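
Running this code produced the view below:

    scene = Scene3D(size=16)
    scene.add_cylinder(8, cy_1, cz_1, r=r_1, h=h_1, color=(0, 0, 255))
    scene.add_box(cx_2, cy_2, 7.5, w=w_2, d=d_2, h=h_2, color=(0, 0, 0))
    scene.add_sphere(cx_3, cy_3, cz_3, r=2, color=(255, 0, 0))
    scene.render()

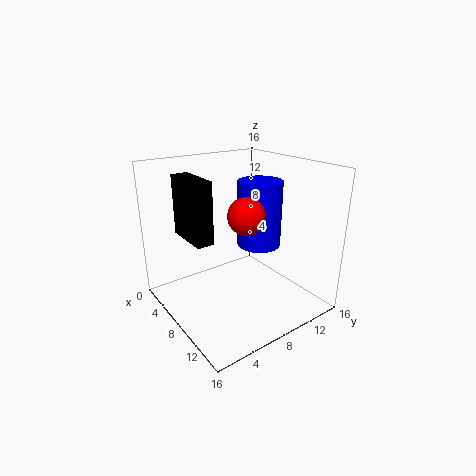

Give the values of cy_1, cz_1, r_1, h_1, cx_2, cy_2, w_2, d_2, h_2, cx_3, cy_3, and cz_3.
cy_1 = 11, cz_1 = 6.5, r_1 = 2.5, h_1 = 7.5, cx_2 = 1.5, cy_2 = 3.5, w_2 = 5.5, d_2 = 2, h_2 = 7, cx_3 = 9.5, cy_3 = 8, cz_3 = 11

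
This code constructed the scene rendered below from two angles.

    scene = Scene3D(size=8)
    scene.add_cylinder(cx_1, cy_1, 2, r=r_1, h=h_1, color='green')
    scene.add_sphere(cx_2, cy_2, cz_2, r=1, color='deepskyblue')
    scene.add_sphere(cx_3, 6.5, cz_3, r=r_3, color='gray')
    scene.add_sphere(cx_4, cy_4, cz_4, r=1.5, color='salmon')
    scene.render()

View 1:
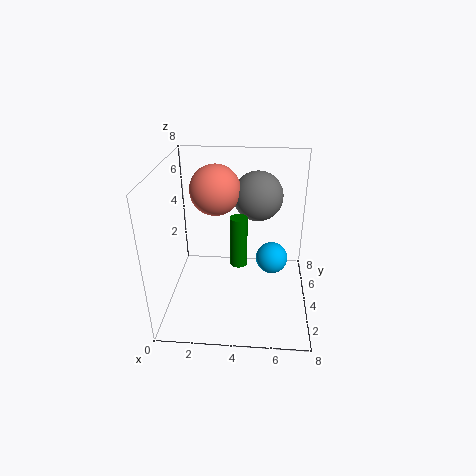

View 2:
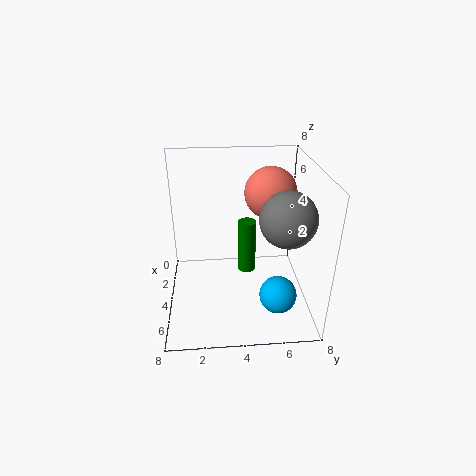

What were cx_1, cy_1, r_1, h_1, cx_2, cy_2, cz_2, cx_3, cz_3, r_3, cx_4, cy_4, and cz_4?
cx_1 = 4
cy_1 = 4.5
r_1 = 0.5
h_1 = 3
cx_2 = 6
cy_2 = 6
cz_2 = 1.5
cx_3 = 5
cz_3 = 5.5
r_3 = 1.5
cx_4 = 2.5
cy_4 = 6
cz_4 = 6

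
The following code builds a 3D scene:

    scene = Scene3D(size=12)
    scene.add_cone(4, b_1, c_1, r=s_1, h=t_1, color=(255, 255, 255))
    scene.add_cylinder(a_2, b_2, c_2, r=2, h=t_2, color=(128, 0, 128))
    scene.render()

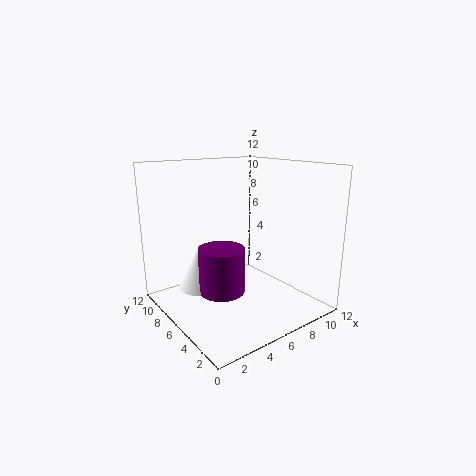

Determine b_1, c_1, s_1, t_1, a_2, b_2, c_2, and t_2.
b_1 = 9
c_1 = 1
s_1 = 2
t_1 = 4
a_2 = 5
b_2 = 7
c_2 = 1
t_2 = 4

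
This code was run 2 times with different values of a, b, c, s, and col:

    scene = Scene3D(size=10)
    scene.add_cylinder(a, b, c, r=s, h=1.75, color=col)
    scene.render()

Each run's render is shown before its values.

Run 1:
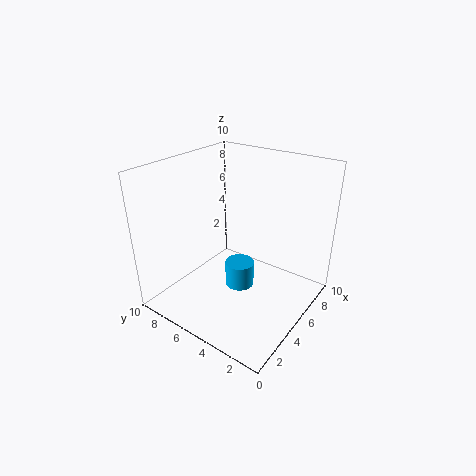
a = 4.5, b = 4.5, c = 1.75, s = 1, col = 'deepskyblue'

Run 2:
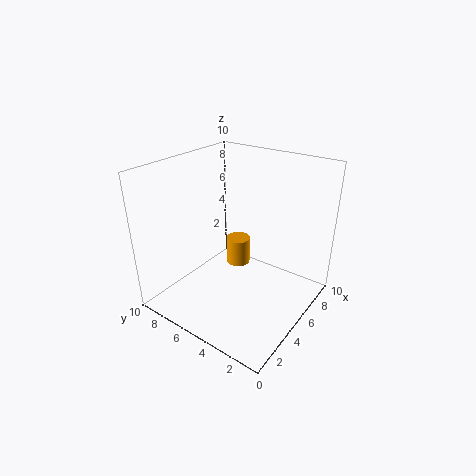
a = 4, b = 4.25, c = 4, s = 0.75, col = 'orange'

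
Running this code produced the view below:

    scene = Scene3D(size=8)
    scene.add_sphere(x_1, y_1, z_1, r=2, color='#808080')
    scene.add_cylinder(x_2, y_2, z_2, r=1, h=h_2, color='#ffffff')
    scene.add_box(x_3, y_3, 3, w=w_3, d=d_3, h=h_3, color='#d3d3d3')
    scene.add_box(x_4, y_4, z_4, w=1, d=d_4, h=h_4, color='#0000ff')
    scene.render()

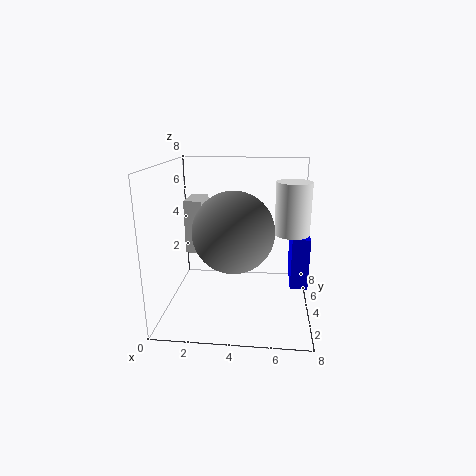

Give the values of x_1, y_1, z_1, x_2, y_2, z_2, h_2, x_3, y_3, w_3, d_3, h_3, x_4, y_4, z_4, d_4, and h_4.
x_1 = 4; y_1 = 2; z_1 = 5; x_2 = 7; y_2 = 5; z_2 = 4; h_2 = 3; x_3 = 1; y_3 = 4; w_3 = 1; d_3 = 2; h_3 = 3; x_4 = 7; y_4 = 4; z_4 = 1; d_4 = 3; h_4 = 3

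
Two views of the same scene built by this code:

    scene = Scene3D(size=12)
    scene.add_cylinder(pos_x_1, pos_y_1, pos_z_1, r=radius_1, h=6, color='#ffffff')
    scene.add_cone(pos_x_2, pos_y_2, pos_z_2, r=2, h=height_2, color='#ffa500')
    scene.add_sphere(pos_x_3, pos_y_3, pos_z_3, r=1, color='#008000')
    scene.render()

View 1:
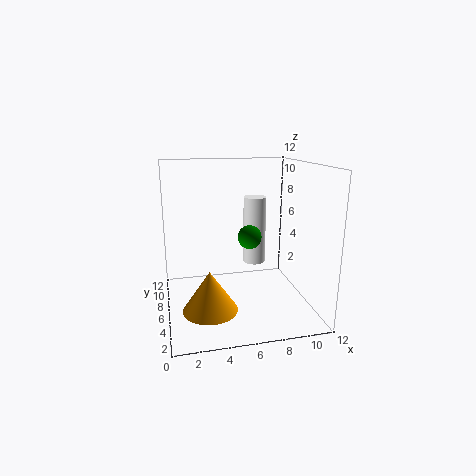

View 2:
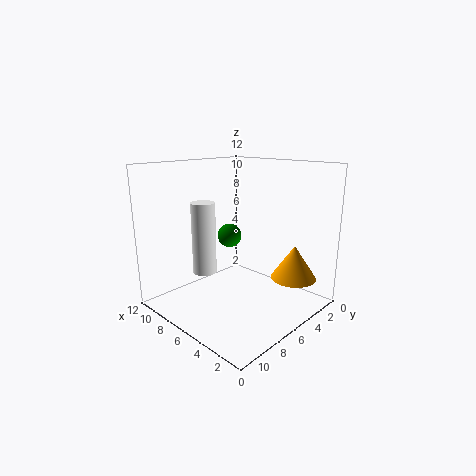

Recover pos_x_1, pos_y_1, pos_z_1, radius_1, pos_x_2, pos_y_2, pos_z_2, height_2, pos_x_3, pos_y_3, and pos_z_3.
pos_x_1 = 8
pos_y_1 = 8
pos_z_1 = 3
radius_1 = 1
pos_x_2 = 3
pos_y_2 = 2
pos_z_2 = 2
height_2 = 3
pos_x_3 = 7
pos_y_3 = 6
pos_z_3 = 6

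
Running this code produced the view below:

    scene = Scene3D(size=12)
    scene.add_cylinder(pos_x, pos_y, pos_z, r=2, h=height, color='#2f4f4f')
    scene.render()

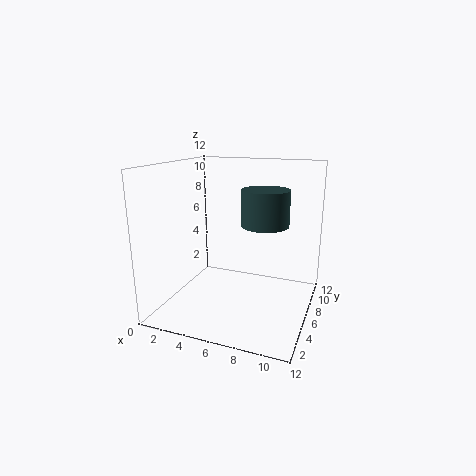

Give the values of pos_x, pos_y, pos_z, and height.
pos_x = 8, pos_y = 7, pos_z = 7, height = 3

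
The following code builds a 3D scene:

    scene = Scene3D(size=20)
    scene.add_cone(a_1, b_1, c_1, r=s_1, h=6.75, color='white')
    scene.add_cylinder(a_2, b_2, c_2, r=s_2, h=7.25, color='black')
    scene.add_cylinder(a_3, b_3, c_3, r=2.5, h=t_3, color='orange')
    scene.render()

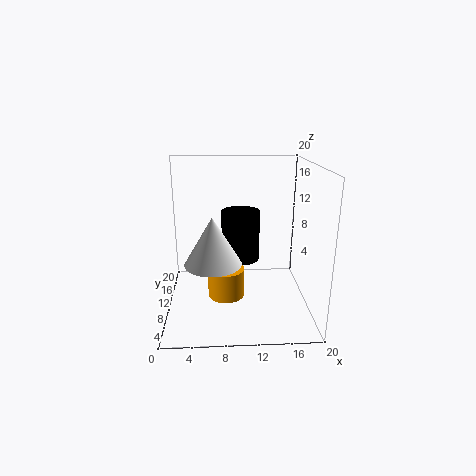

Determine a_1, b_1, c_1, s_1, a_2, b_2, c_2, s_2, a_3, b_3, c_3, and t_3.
a_1 = 6.5, b_1 = 9.25, c_1 = 6.5, s_1 = 4, a_2 = 10.5, b_2 = 12.25, c_2 = 6, s_2 = 2.75, a_3 = 8.25, b_3 = 8.25, c_3 = 2.25, t_3 = 4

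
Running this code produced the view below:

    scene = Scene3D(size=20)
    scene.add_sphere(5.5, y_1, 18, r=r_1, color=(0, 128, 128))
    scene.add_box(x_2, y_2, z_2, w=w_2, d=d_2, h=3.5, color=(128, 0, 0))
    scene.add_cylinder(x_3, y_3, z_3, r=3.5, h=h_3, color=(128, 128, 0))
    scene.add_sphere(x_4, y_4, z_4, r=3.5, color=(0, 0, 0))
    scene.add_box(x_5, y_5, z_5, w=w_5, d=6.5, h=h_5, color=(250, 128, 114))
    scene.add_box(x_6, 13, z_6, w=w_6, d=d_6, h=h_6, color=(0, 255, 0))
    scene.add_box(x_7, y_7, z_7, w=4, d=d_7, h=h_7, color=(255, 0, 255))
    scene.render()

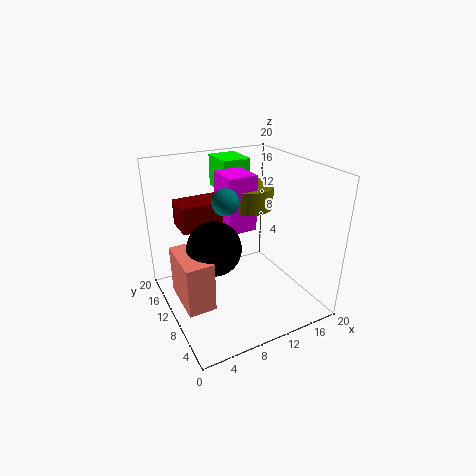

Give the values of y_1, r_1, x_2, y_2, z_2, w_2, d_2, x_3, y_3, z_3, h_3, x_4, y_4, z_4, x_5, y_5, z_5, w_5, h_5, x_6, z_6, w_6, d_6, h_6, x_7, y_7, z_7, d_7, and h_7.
y_1 = 4.5, r_1 = 1.5, x_2 = 2.5, y_2 = 10.5, z_2 = 12, w_2 = 6, d_2 = 4, x_3 = 12, y_3 = 11, z_3 = 14, h_3 = 3, x_4 = 5.5, y_4 = 8, z_4 = 10.5, x_5 = 0.5, y_5 = 4.5, z_5 = 4, w_5 = 3.5, h_5 = 6.5, x_6 = 9.5, z_6 = 15.5, w_6 = 4, d_6 = 5, h_6 = 4.5, x_7 = 8, y_7 = 8.5, z_7 = 11.5, d_7 = 4.5, h_7 = 7.5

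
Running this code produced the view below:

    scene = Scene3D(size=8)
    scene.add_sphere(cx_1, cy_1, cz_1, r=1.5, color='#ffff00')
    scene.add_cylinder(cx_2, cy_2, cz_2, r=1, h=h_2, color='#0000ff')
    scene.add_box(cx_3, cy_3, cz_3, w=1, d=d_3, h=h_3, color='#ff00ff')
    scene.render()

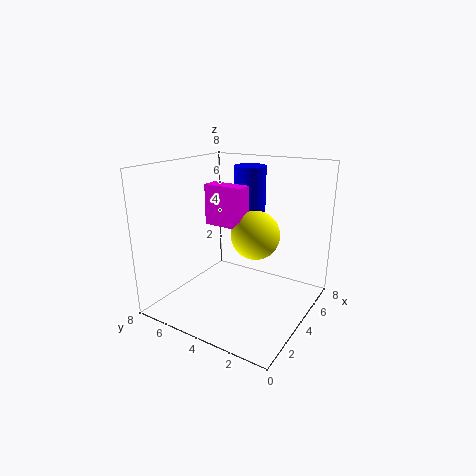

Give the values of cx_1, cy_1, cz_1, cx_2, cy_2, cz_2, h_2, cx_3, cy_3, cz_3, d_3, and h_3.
cx_1 = 6, cy_1 = 4, cz_1 = 3.5, cx_2 = 7, cy_2 = 5, cz_2 = 4.5, h_2 = 3, cx_3 = 5, cy_3 = 4.5, cz_3 = 4, d_3 = 2.5, h_3 = 2.5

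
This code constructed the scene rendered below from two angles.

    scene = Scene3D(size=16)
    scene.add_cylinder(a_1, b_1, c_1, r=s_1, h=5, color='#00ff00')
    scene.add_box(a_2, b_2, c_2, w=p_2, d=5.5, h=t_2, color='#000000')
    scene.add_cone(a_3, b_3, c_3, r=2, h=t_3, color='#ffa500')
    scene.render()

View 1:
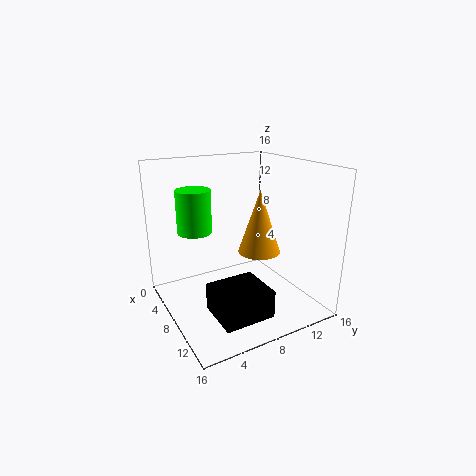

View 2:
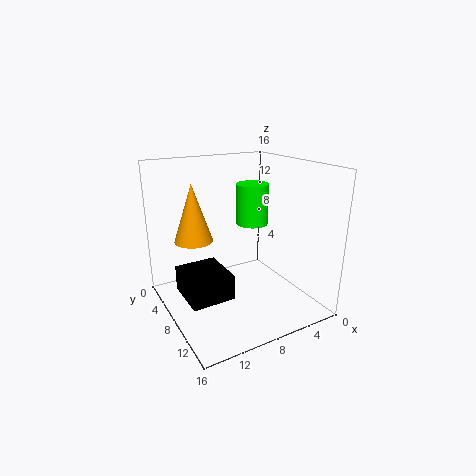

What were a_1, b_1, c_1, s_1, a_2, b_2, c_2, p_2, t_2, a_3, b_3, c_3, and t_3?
a_1 = 4, b_1 = 4.5, c_1 = 8, s_1 = 2, a_2 = 9, b_2 = 3.5, c_2 = 1, p_2 = 5, t_2 = 3, a_3 = 13, b_3 = 7.5, c_3 = 8.5, t_3 = 6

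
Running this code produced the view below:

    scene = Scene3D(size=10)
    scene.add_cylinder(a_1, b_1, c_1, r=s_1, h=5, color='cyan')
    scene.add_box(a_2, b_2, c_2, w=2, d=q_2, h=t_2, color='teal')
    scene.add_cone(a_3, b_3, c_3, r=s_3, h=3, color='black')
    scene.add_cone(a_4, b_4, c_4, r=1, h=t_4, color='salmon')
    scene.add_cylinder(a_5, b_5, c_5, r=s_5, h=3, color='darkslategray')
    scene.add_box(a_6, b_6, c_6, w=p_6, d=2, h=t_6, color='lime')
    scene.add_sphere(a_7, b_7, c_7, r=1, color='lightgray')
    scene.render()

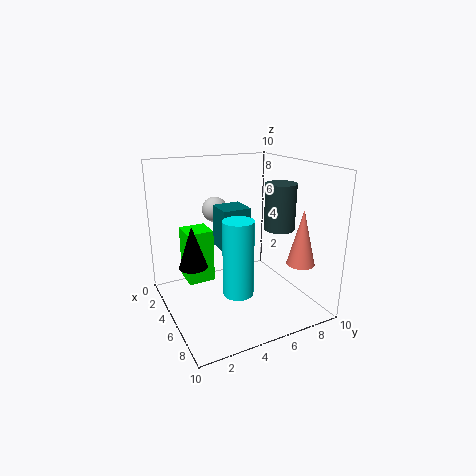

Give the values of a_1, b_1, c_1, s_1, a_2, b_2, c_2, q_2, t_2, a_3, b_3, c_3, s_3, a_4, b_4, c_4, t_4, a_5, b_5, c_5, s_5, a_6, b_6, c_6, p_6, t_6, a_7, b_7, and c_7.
a_1 = 7, b_1 = 4, c_1 = 2, s_1 = 1, a_2 = 3, b_2 = 4, c_2 = 4, q_2 = 2, t_2 = 3, a_3 = 4, b_3 = 2, c_3 = 3, s_3 = 1, a_4 = 7, b_4 = 9, c_4 = 3, t_4 = 4, a_5 = 7, b_5 = 7, c_5 = 6, s_5 = 1, a_6 = 1, b_6 = 2, c_6 = 1, p_6 = 2, t_6 = 4, a_7 = 1, b_7 = 5, c_7 = 6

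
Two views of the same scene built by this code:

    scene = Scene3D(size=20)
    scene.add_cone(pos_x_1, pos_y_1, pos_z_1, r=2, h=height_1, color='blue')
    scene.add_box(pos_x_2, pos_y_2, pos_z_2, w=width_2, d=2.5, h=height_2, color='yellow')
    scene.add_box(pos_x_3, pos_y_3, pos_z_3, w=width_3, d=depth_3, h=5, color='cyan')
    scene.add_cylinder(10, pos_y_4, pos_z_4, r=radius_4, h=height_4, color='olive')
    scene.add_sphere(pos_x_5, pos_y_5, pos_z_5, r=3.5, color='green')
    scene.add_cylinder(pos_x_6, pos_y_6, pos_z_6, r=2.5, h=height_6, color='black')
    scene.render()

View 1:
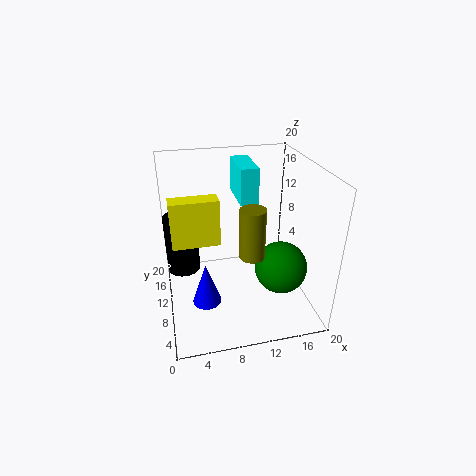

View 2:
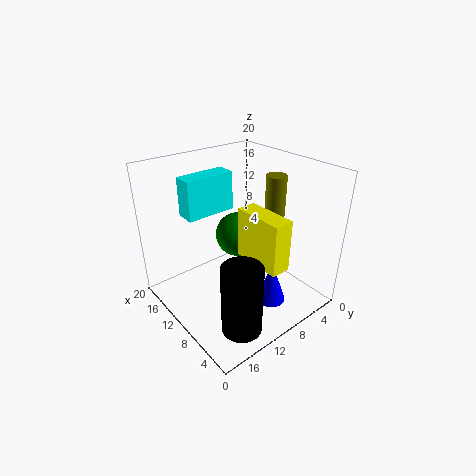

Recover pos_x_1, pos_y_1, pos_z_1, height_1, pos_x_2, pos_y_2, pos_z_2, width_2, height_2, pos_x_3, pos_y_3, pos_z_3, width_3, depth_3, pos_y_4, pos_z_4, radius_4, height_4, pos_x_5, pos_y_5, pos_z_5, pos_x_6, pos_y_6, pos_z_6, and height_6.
pos_x_1 = 5
pos_y_1 = 8
pos_z_1 = 1.5
height_1 = 6
pos_x_2 = 1
pos_y_2 = 9.5
pos_z_2 = 9.5
width_2 = 6.5
height_2 = 6.5
pos_x_3 = 10.5
pos_y_3 = 10.5
pos_z_3 = 14.5
width_3 = 2.5
depth_3 = 6.5
pos_y_4 = 3
pos_z_4 = 11.5
radius_4 = 1.5
height_4 = 6
pos_x_5 = 15
pos_y_5 = 6
pos_z_5 = 7
pos_x_6 = 2.5
pos_y_6 = 15.5
pos_z_6 = 2.5
height_6 = 9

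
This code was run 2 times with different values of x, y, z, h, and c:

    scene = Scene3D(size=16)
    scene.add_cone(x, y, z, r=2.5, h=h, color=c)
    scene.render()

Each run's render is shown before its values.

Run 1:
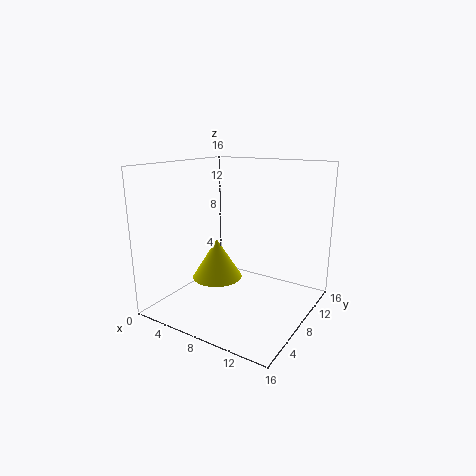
x = 8, y = 4, z = 5, h = 4, c = 'yellow'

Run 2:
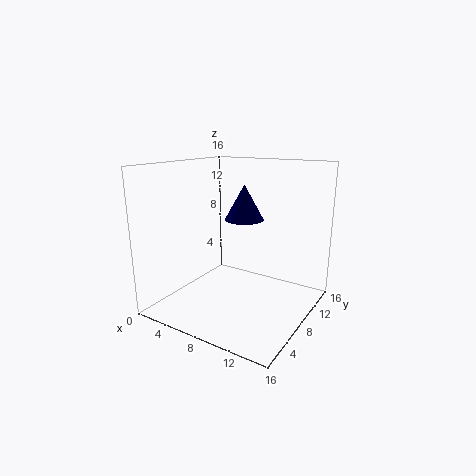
x = 5.5, y = 13.5, z = 8.5, h = 4.5, c = 'navy'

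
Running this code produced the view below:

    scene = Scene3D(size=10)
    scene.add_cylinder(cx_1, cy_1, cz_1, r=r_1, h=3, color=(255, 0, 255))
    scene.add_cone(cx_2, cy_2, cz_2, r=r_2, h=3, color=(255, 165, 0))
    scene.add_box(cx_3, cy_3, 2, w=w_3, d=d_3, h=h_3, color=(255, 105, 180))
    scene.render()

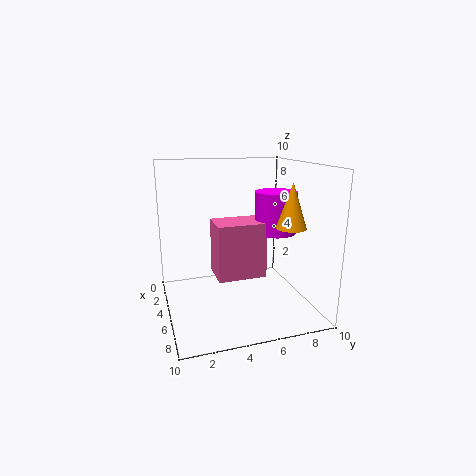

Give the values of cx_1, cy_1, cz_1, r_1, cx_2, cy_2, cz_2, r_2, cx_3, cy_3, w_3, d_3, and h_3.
cx_1 = 4.5
cy_1 = 8
cz_1 = 5
r_1 = 1.5
cx_2 = 7
cy_2 = 8
cz_2 = 6
r_2 = 1
cx_3 = 3
cy_3 = 3.5
w_3 = 2.5
d_3 = 3.5
h_3 = 4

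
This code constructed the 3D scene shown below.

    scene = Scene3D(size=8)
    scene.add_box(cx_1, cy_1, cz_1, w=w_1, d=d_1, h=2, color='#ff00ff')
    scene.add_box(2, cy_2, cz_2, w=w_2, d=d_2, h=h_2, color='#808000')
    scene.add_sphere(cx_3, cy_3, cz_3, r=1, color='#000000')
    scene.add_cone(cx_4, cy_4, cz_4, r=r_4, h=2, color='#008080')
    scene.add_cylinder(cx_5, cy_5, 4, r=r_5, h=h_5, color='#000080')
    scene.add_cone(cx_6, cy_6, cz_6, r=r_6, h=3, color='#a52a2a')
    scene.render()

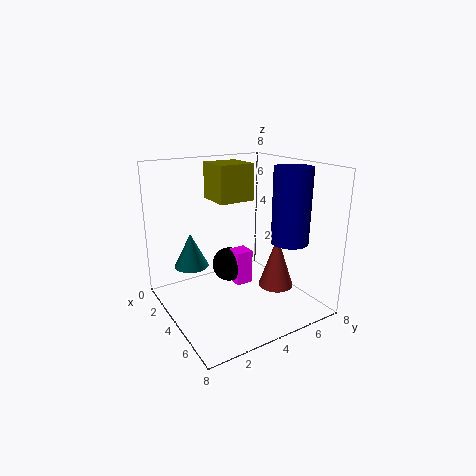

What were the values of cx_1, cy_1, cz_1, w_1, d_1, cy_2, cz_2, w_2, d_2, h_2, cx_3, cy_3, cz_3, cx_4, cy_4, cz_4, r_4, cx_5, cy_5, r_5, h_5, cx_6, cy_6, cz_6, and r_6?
cx_1 = 3
cy_1 = 4
cz_1 = 1
w_1 = 1
d_1 = 1
cy_2 = 3
cz_2 = 6
w_2 = 2
d_2 = 2
h_2 = 2
cx_3 = 3
cy_3 = 4
cz_3 = 2
cx_4 = 2
cy_4 = 2
cz_4 = 2
r_4 = 1
cx_5 = 6
cy_5 = 6
r_5 = 1
h_5 = 4
cx_6 = 5
cy_6 = 6
cz_6 = 1
r_6 = 1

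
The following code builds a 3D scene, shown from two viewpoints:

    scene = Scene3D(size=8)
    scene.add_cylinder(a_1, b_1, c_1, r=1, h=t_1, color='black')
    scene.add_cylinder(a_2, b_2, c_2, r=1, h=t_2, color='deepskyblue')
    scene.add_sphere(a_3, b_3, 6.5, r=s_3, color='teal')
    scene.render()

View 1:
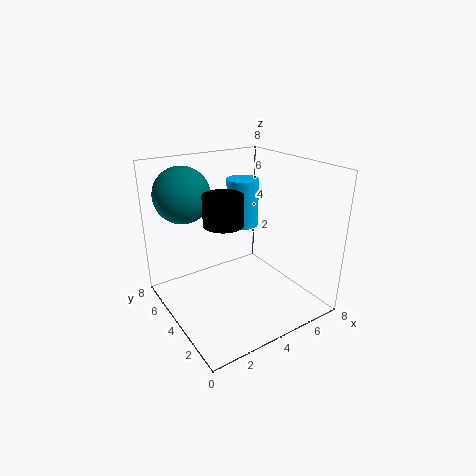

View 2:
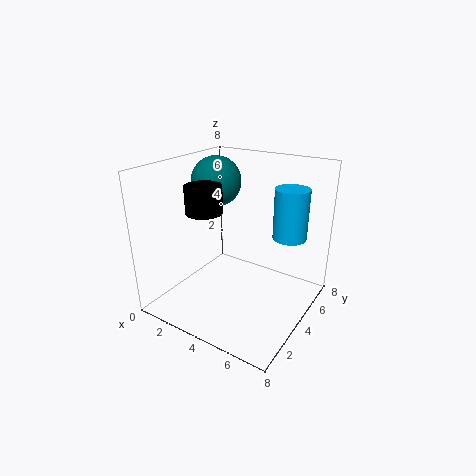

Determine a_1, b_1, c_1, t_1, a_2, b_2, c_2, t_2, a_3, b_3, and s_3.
a_1 = 2.5; b_1 = 3; c_1 = 5.5; t_1 = 1.5; a_2 = 6; b_2 = 6.5; c_2 = 3.5; t_2 = 3; a_3 = 1.5; b_3 = 5.5; s_3 = 1.5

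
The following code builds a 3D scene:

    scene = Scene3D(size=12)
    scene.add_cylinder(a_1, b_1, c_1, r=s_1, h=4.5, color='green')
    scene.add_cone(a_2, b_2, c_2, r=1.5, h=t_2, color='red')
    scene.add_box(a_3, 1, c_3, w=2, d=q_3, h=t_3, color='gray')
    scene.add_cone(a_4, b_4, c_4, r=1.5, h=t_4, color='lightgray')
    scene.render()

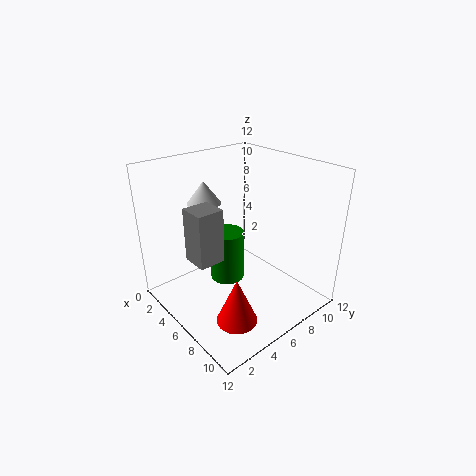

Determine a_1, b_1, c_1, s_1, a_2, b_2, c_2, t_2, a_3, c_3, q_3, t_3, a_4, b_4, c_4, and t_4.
a_1 = 4.5; b_1 = 6; c_1 = 1.5; s_1 = 1.5; a_2 = 10; b_2 = 2.5; c_2 = 2; t_2 = 3.5; a_3 = 6; c_3 = 6; q_3 = 2; t_3 = 4; a_4 = 2; b_4 = 5.5; c_4 = 8; t_4 = 2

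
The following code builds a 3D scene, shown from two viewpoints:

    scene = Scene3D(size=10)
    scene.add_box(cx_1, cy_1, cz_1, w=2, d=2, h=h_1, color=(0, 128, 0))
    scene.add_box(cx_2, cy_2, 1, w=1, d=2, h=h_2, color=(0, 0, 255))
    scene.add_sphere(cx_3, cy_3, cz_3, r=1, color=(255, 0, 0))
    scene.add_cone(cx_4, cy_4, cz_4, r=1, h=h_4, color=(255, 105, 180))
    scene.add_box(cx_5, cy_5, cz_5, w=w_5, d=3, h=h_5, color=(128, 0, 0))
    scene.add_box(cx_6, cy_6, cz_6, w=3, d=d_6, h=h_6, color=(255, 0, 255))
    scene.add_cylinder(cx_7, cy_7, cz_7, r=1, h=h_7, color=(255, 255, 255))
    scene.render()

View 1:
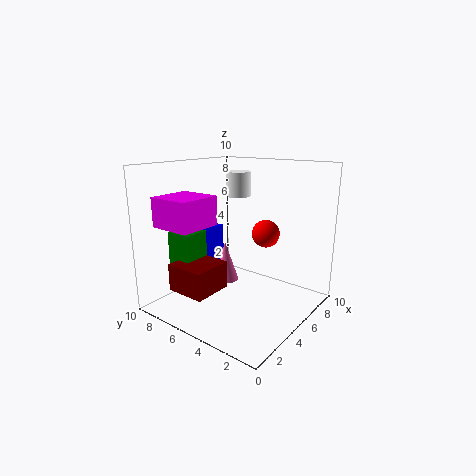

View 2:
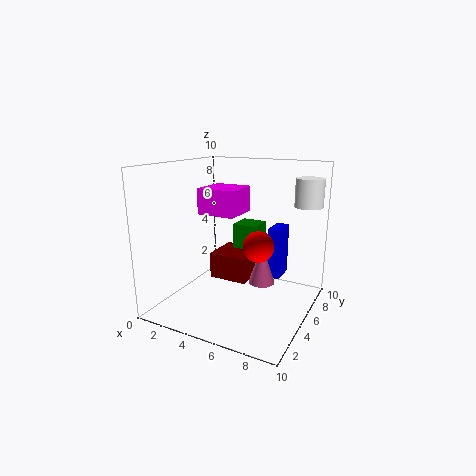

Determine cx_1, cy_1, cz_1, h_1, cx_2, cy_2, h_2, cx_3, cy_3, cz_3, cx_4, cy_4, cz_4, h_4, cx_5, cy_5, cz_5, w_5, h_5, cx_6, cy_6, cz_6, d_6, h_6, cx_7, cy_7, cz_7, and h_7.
cx_1 = 3
cy_1 = 8
cz_1 = 1
h_1 = 4
cx_2 = 6
cy_2 = 8
h_2 = 4
cx_3 = 7
cy_3 = 4
cz_3 = 5
cx_4 = 6
cy_4 = 7
cz_4 = 1
h_4 = 3
cx_5 = 2
cy_5 = 6
cz_5 = 1
w_5 = 3
h_5 = 2
cx_6 = 1
cy_6 = 6
cz_6 = 6
d_6 = 3
h_6 = 2
cx_7 = 9
cy_7 = 8
cz_7 = 7
h_7 = 2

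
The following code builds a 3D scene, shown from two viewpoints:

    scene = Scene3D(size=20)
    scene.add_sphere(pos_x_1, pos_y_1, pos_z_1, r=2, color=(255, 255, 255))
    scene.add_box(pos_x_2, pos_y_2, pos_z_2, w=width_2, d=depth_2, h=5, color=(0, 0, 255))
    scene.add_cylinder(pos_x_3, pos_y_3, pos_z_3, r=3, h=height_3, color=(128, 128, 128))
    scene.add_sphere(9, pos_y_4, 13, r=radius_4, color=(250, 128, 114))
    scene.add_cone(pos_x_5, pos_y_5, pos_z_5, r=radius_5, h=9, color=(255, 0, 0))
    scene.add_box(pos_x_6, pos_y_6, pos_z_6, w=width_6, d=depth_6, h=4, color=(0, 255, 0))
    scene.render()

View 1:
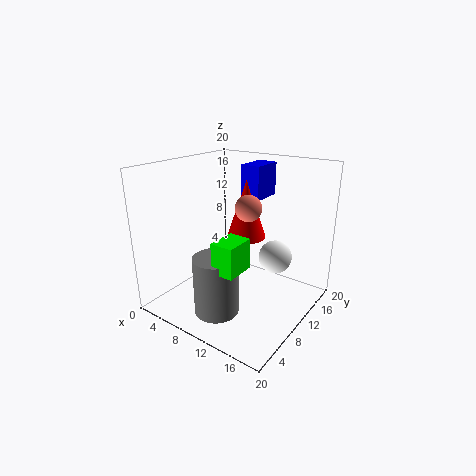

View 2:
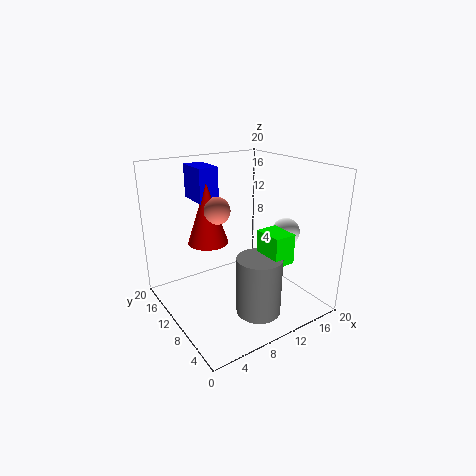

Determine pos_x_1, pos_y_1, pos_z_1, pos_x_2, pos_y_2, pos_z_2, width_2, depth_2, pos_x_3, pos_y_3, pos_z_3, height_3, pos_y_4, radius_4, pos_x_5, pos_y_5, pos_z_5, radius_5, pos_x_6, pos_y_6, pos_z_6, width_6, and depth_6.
pos_x_1 = 17
pos_y_1 = 8
pos_z_1 = 10
pos_x_2 = 7
pos_y_2 = 15
pos_z_2 = 14
width_2 = 3
depth_2 = 5
pos_x_3 = 10
pos_y_3 = 5
pos_z_3 = 1
height_3 = 8
pos_y_4 = 14
radius_4 = 2
pos_x_5 = 8
pos_y_5 = 15
pos_z_5 = 8
radius_5 = 3
pos_x_6 = 11
pos_y_6 = 3
pos_z_6 = 8
width_6 = 3
depth_6 = 4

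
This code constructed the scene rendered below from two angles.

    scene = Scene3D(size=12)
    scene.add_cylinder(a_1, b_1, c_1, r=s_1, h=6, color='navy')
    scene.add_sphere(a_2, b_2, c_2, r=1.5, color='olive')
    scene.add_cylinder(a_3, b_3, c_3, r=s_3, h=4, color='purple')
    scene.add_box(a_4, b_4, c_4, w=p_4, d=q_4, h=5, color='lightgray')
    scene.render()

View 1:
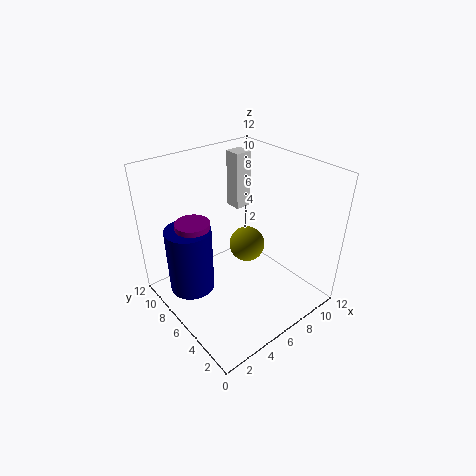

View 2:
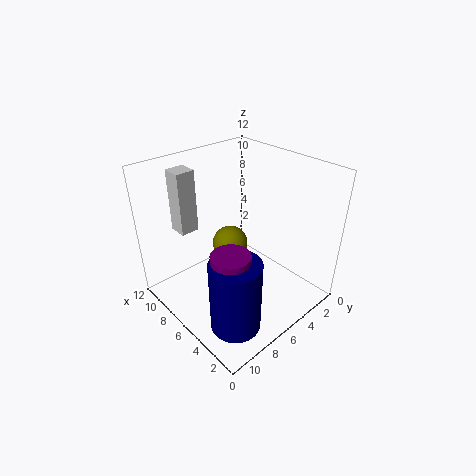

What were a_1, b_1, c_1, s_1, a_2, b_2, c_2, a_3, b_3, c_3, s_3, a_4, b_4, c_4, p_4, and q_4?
a_1 = 3; b_1 = 9; c_1 = 0.5; s_1 = 2; a_2 = 7; b_2 = 6; c_2 = 5; a_3 = 3.5; b_3 = 9; c_3 = 3; s_3 = 1.5; a_4 = 8; b_4 = 8.5; c_4 = 7; p_4 = 1.5; q_4 = 1.5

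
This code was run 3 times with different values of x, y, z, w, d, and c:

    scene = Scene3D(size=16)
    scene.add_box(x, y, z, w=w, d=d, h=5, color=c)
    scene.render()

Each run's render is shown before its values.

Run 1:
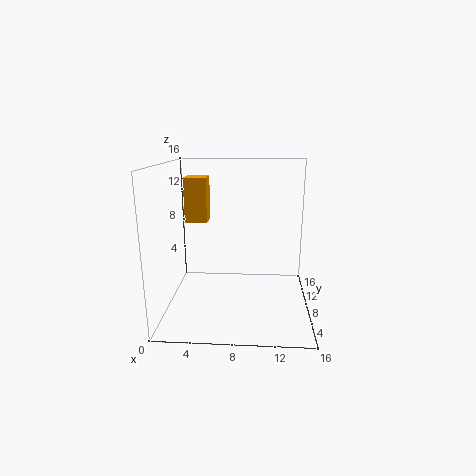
x = 2; y = 8.5; z = 9.5; w = 2.5; d = 2.5; c = 'orange'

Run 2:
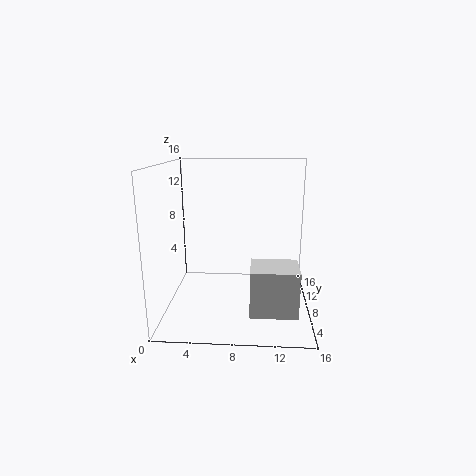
x = 9.5; y = 3; z = 1; w = 5; d = 4; c = 'lightgray'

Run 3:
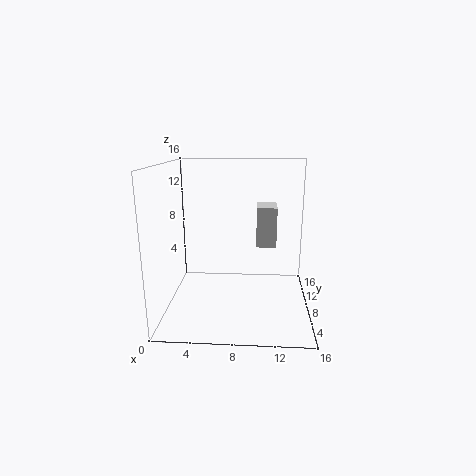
x = 10; y = 12; z = 5.5; w = 2.5; d = 4; c = 'lightgray'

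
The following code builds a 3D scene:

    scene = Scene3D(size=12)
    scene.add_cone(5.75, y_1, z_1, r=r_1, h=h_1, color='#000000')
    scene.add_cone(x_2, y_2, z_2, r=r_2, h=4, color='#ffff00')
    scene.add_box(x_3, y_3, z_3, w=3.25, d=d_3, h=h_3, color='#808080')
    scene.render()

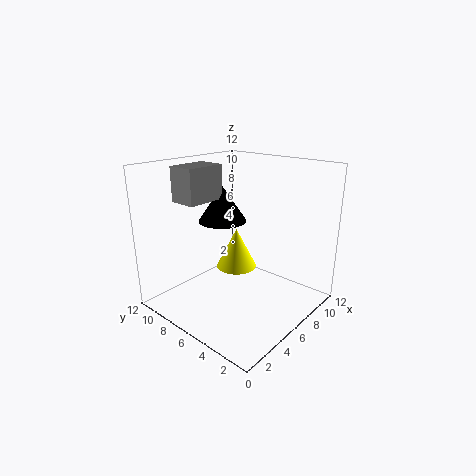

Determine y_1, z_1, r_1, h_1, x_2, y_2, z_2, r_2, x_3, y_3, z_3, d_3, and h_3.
y_1 = 7.5
z_1 = 7.25
r_1 = 2
h_1 = 3
x_2 = 9.5
y_2 = 9.25
z_2 = 1
r_2 = 2
x_3 = 2.25
y_3 = 7.25
z_3 = 9.25
d_3 = 2.25
h_3 = 2.75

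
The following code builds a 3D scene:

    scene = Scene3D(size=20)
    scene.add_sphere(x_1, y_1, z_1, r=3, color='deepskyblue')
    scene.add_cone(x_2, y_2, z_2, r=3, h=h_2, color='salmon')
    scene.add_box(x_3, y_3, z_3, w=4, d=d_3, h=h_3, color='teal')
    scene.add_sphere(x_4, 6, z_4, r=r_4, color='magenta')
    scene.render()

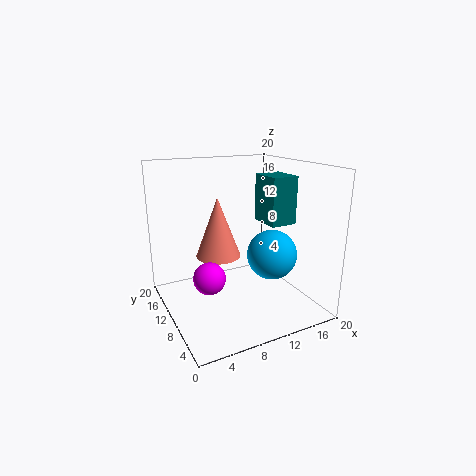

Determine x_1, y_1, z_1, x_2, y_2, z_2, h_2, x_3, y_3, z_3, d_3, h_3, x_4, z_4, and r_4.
x_1 = 11, y_1 = 3, z_1 = 10, x_2 = 7, y_2 = 10, z_2 = 8, h_2 = 8, x_3 = 15, y_3 = 9, z_3 = 11, d_3 = 5, h_3 = 7, x_4 = 4, z_4 = 7, r_4 = 2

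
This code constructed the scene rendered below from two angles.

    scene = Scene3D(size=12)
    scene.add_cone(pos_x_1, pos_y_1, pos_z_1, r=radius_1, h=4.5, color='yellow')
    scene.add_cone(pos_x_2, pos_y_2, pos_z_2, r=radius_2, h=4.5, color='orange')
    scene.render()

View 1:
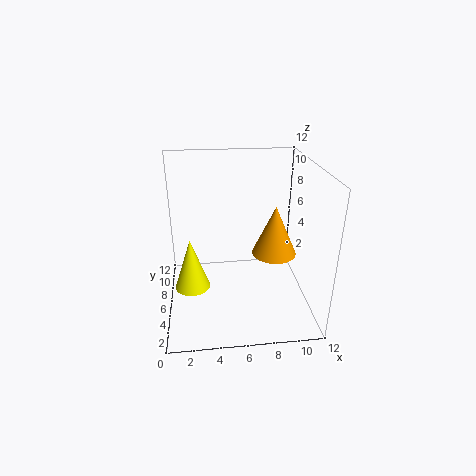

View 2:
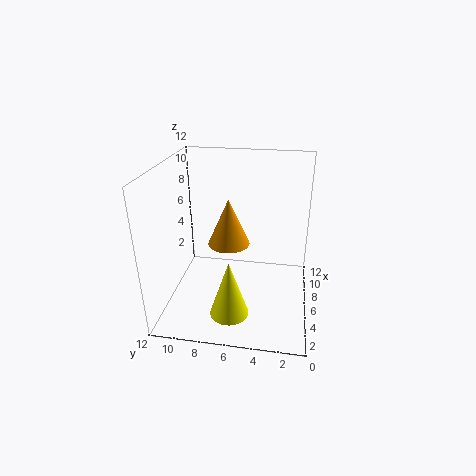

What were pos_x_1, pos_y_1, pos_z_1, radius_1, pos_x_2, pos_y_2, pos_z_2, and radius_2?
pos_x_1 = 2
pos_y_1 = 6
pos_z_1 = 1.5
radius_1 = 1.5
pos_x_2 = 9.5
pos_y_2 = 7.5
pos_z_2 = 3.5
radius_2 = 2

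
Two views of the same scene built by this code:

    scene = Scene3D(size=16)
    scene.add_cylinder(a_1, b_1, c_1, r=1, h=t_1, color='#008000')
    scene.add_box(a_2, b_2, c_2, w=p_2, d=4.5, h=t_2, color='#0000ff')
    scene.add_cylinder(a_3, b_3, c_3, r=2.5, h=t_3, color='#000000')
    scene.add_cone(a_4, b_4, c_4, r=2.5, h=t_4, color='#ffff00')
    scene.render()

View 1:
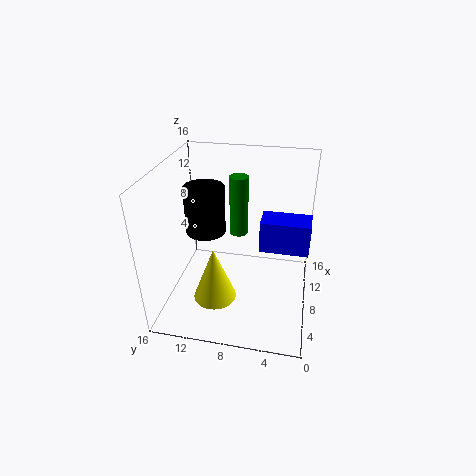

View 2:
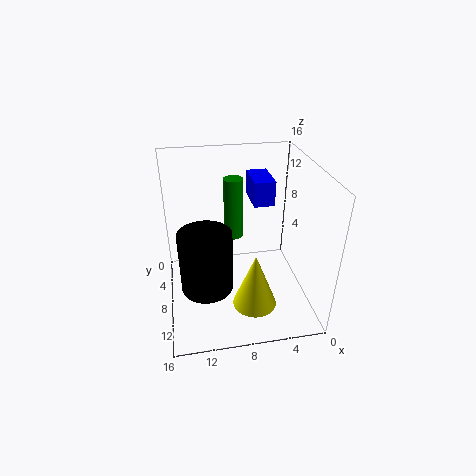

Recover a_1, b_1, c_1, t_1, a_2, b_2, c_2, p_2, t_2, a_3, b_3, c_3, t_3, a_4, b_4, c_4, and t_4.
a_1 = 8.5
b_1 = 8
c_1 = 8.5
t_1 = 6.5
a_2 = 3
b_2 = 0.5
c_2 = 10
p_2 = 2.5
t_2 = 3
a_3 = 12
b_3 = 13
c_3 = 6
t_3 = 6
a_4 = 6.5
b_4 = 10.5
c_4 = 0.5
t_4 = 6.5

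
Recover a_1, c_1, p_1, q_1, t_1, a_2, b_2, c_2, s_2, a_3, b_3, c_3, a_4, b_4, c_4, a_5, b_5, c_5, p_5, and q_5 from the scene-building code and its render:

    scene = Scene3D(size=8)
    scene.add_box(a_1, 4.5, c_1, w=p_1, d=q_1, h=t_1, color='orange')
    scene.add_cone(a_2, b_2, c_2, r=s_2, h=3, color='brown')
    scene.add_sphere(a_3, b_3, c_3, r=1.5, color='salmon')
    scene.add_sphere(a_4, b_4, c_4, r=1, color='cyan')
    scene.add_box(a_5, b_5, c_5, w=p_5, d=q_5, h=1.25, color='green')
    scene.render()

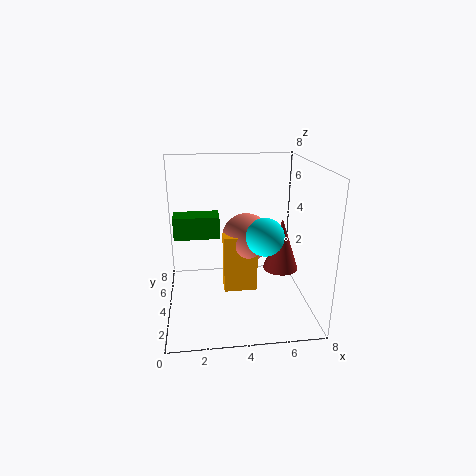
a_1 = 3.25; c_1 = 0.25; p_1 = 2; q_1 = 1; t_1 = 3.5; a_2 = 6.5; b_2 = 4; c_2 = 2; s_2 = 1; a_3 = 4.75; b_3 = 5.75; c_3 = 3.25; a_4 = 5.25; b_4 = 2.75; c_4 = 4.5; a_5 = 0.5; b_5 = 4; c_5 = 4; p_5 = 2.5; q_5 = 1.25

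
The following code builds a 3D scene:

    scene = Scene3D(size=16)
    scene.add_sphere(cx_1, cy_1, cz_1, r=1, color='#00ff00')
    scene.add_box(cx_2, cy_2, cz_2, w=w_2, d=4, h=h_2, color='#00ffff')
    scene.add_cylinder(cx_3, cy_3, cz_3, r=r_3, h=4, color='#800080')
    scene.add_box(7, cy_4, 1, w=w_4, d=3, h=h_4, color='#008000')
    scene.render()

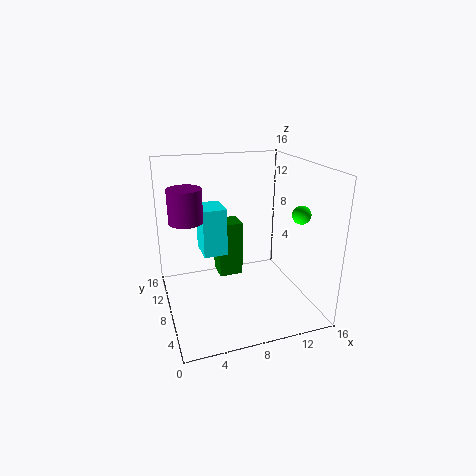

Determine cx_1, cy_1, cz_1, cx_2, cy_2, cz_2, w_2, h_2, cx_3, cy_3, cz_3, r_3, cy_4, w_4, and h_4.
cx_1 = 14
cy_1 = 5
cz_1 = 11
cx_2 = 5
cy_2 = 12
cz_2 = 4
w_2 = 3
h_2 = 6
cx_3 = 3
cy_3 = 12
cz_3 = 9
r_3 = 2
cy_4 = 12
w_4 = 3
h_4 = 7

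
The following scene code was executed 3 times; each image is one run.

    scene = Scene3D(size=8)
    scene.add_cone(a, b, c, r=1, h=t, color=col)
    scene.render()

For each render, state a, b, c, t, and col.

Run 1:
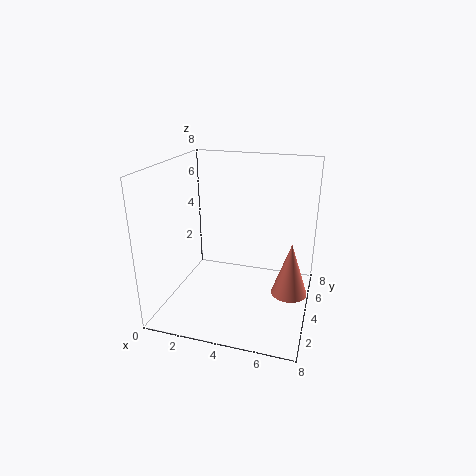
a = 7, b = 4, c = 1, t = 3, col = 'salmon'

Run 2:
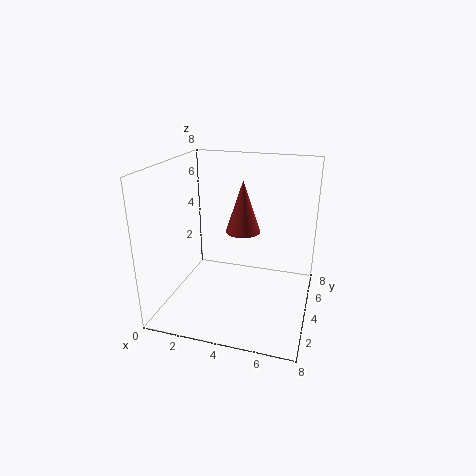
a = 4, b = 5, c = 4, t = 3, col = 'brown'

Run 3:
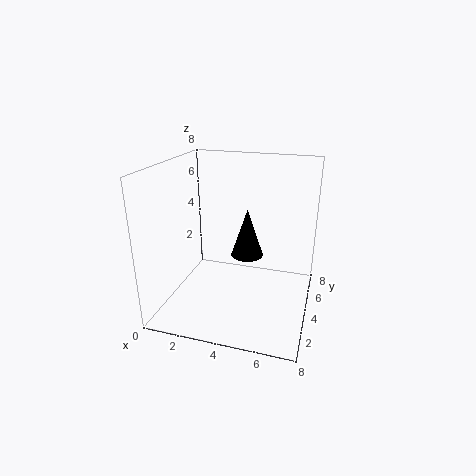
a = 4, b = 6, c = 2, t = 3, col = 'black'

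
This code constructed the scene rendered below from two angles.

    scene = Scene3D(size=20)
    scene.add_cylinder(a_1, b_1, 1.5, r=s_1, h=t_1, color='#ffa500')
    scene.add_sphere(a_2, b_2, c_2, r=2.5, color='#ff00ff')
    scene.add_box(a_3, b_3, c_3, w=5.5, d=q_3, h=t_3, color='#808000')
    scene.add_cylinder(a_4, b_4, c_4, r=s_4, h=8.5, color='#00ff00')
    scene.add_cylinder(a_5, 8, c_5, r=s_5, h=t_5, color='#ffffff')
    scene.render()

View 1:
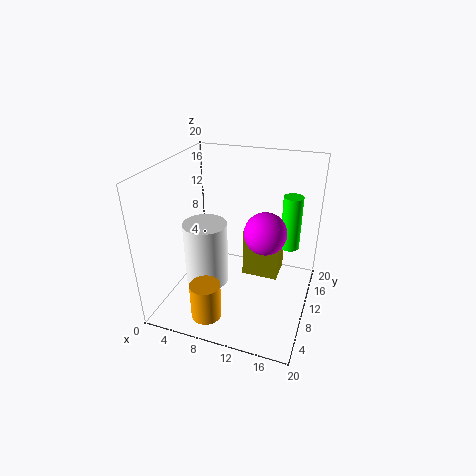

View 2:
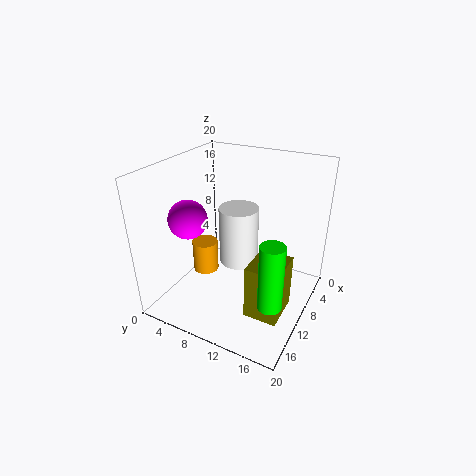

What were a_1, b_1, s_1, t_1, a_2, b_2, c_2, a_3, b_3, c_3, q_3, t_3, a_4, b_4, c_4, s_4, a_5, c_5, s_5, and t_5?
a_1 = 8
b_1 = 3
s_1 = 2
t_1 = 5
a_2 = 15
b_2 = 5.5
c_2 = 14
a_3 = 9.5
b_3 = 13.5
c_3 = 1.5
q_3 = 4.5
t_3 = 7.5
a_4 = 16
b_4 = 17.5
c_4 = 5.5
s_4 = 1.5
a_5 = 6
c_5 = 3.5
s_5 = 3
t_5 = 9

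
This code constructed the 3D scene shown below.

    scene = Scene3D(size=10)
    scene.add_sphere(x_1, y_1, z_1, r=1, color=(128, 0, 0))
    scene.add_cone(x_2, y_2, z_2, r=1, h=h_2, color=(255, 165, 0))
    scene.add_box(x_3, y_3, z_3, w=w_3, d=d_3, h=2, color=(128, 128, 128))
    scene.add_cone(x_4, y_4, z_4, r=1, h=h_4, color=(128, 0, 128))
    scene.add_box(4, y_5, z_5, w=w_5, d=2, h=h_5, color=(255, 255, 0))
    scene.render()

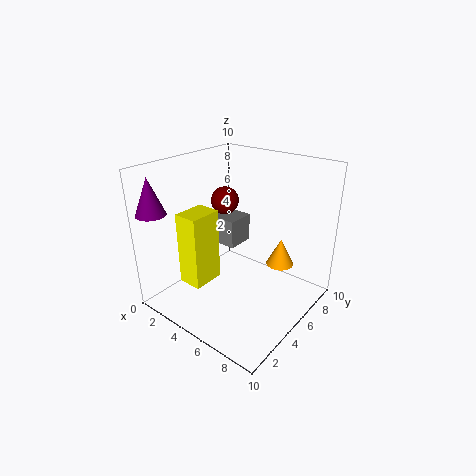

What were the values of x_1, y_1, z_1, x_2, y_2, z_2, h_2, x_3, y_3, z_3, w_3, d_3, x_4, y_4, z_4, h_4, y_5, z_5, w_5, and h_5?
x_1 = 3, y_1 = 6, z_1 = 7, x_2 = 7, y_2 = 7.5, z_2 = 2.5, h_2 = 2, x_3 = 2.5, y_3 = 5, z_3 = 4, w_3 = 2, d_3 = 2, x_4 = 1, y_4 = 1, z_4 = 7, h_4 = 2.5, y_5 = 0.5, z_5 = 3.5, w_5 = 1.5, h_5 = 4.5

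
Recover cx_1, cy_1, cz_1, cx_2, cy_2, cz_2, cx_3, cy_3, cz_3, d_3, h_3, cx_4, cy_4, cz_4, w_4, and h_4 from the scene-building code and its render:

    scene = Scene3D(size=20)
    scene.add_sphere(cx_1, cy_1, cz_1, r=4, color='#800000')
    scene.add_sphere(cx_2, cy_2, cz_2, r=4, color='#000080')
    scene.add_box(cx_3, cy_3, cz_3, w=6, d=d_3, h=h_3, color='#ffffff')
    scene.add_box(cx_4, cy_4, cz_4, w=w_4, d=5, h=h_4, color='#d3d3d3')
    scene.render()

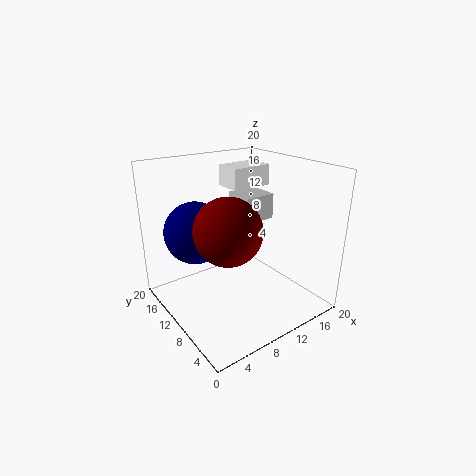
cx_1 = 5, cy_1 = 5, cz_1 = 14, cx_2 = 4, cy_2 = 11, cz_2 = 12, cx_3 = 11, cy_3 = 12, cz_3 = 16, d_3 = 4, h_3 = 3, cx_4 = 14, cy_4 = 13, cz_4 = 10, w_4 = 5, h_4 = 4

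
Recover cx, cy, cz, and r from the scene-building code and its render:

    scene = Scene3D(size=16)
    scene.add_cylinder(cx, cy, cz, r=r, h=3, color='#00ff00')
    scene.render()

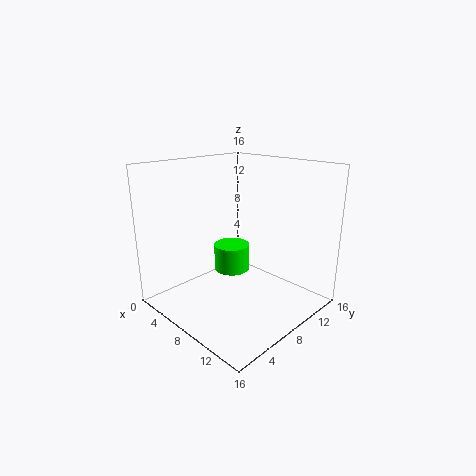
cx = 7, cy = 8, cz = 4, r = 2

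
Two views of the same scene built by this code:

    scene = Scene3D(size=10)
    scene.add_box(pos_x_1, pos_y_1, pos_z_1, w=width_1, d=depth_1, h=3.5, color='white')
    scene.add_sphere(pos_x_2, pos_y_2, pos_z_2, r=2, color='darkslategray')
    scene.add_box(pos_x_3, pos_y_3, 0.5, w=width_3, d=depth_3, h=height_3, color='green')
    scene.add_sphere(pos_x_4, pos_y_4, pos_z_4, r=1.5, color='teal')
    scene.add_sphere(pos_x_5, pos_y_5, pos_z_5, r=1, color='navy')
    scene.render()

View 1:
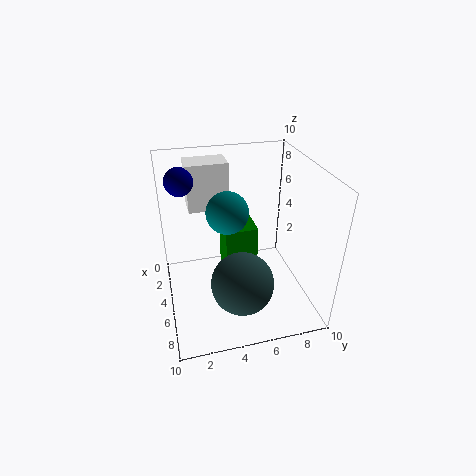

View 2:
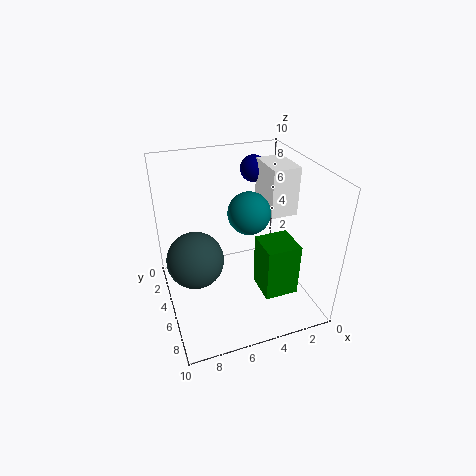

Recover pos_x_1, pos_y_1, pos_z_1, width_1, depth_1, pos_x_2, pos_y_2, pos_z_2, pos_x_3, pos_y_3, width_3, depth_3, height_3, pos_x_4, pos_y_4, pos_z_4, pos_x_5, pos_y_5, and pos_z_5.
pos_x_1 = 0.5; pos_y_1 = 2; pos_z_1 = 6; width_1 = 2; depth_1 = 3; pos_x_2 = 8; pos_y_2 = 4.5; pos_z_2 = 3.5; pos_x_3 = 1; pos_y_3 = 4.5; width_3 = 2.5; depth_3 = 2.5; height_3 = 4; pos_x_4 = 4; pos_y_4 = 4.5; pos_z_4 = 6.5; pos_x_5 = 2.5; pos_y_5 = 1.5; pos_z_5 = 8.5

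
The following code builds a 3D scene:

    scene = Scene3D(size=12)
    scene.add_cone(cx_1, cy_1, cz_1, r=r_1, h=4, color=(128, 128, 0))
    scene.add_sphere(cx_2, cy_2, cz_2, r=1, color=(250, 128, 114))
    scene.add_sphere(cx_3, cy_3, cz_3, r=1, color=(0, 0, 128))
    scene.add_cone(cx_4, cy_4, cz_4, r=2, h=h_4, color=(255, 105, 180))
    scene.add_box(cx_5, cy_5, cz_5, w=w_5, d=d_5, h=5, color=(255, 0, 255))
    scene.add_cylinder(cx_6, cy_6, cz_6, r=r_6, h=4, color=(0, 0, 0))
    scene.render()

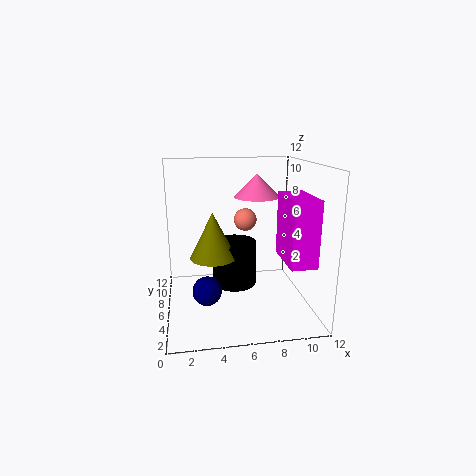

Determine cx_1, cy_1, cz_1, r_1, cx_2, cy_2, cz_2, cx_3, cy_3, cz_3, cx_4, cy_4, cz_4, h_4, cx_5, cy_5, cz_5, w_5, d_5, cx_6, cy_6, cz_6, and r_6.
cx_1 = 4; cy_1 = 7; cz_1 = 4; r_1 = 2; cx_2 = 7; cy_2 = 8; cz_2 = 7; cx_3 = 3; cy_3 = 1; cz_3 = 4; cx_4 = 8; cy_4 = 8; cz_4 = 9; h_4 = 2; cx_5 = 9; cy_5 = 1; cz_5 = 5; w_5 = 2; d_5 = 4; cx_6 = 6; cy_6 = 8; cz_6 = 1; r_6 = 2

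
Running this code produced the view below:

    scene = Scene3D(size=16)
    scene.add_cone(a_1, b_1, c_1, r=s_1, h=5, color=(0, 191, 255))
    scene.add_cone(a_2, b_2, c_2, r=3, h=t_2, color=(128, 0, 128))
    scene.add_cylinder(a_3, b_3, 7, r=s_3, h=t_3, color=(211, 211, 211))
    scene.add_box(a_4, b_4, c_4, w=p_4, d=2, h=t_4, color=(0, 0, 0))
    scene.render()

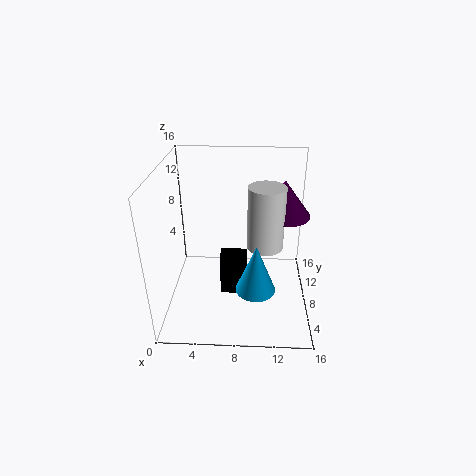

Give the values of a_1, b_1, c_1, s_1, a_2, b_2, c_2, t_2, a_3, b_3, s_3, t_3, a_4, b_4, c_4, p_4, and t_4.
a_1 = 10; b_1 = 3; c_1 = 5; s_1 = 2; a_2 = 13; b_2 = 10; c_2 = 10; t_2 = 4; a_3 = 11; b_3 = 8; s_3 = 2; t_3 = 7; a_4 = 6; b_4 = 7; c_4 = 1; p_4 = 3; t_4 = 5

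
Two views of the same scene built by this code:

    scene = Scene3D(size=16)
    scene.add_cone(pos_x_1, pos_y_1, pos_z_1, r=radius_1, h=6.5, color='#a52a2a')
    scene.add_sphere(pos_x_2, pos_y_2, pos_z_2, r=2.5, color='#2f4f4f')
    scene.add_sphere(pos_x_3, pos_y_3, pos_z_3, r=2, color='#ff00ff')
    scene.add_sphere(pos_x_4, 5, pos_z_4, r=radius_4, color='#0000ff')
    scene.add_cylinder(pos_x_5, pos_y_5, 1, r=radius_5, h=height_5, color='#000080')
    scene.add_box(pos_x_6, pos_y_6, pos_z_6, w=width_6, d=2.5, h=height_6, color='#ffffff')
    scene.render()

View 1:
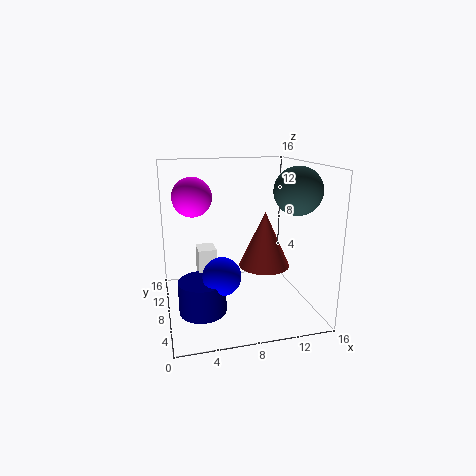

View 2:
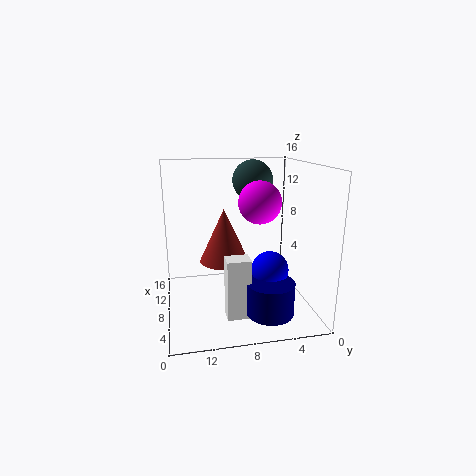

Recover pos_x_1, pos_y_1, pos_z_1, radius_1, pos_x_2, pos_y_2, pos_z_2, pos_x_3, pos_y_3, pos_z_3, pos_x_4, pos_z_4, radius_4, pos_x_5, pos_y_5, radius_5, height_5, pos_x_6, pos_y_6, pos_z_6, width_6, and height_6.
pos_x_1 = 11.5, pos_y_1 = 9, pos_z_1 = 4, radius_1 = 3, pos_x_2 = 13.5, pos_y_2 = 5, pos_z_2 = 13.5, pos_x_3 = 3, pos_y_3 = 7, pos_z_3 = 13, pos_x_4 = 5.5, pos_z_4 = 5, radius_4 = 2, pos_x_5 = 3.5, pos_y_5 = 5.5, radius_5 = 2.5, height_5 = 3.5, pos_x_6 = 3.5, pos_y_6 = 7.5, pos_z_6 = 0.5, width_6 = 2, height_6 = 6.5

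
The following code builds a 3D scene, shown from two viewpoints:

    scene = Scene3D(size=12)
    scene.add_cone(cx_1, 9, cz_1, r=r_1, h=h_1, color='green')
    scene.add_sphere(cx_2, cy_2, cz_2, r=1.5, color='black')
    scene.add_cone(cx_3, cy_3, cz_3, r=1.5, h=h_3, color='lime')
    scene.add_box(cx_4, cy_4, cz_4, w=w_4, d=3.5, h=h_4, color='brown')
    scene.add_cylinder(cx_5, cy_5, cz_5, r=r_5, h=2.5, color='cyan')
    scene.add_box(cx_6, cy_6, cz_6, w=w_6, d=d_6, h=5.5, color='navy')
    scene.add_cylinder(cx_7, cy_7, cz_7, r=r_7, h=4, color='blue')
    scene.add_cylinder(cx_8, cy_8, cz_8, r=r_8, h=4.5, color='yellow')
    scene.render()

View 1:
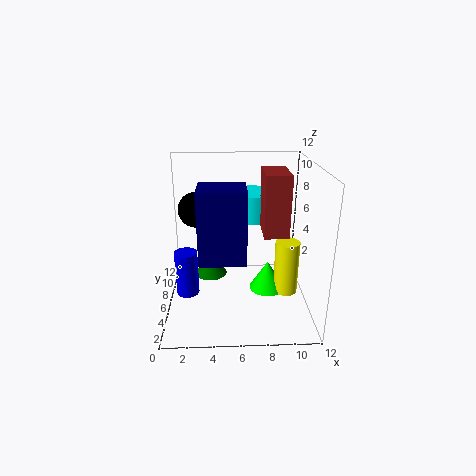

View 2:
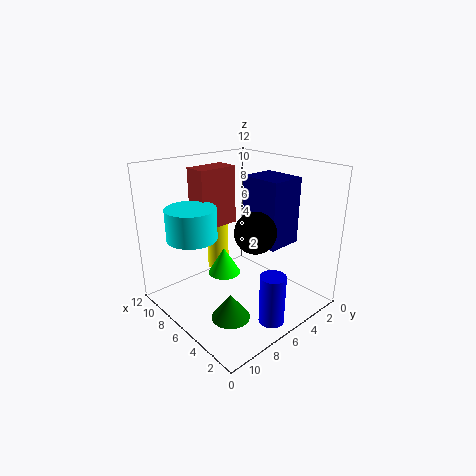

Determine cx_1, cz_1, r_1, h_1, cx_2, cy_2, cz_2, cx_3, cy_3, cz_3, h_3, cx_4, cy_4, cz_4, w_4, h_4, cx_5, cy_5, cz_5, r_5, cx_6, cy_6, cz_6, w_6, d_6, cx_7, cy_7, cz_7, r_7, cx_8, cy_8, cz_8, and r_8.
cx_1 = 3.5; cz_1 = 1; r_1 = 1.5; h_1 = 2; cx_2 = 2.5; cy_2 = 7.5; cz_2 = 8; cx_3 = 8.5; cy_3 = 5.5; cz_3 = 1.5; h_3 = 2.5; cx_4 = 8; cy_4 = 4.5; cz_4 = 6.5; w_4 = 2; h_4 = 5; cx_5 = 7.5; cy_5 = 9.5; cz_5 = 6.5; r_5 = 2; cx_6 = 3; cy_6 = 2; cz_6 = 5.5; w_6 = 3.5; d_6 = 3; cx_7 = 1.5; cy_7 = 6.5; cz_7 = 0.5; r_7 = 1; cx_8 = 10; cy_8 = 5; cz_8 = 1.5; r_8 = 1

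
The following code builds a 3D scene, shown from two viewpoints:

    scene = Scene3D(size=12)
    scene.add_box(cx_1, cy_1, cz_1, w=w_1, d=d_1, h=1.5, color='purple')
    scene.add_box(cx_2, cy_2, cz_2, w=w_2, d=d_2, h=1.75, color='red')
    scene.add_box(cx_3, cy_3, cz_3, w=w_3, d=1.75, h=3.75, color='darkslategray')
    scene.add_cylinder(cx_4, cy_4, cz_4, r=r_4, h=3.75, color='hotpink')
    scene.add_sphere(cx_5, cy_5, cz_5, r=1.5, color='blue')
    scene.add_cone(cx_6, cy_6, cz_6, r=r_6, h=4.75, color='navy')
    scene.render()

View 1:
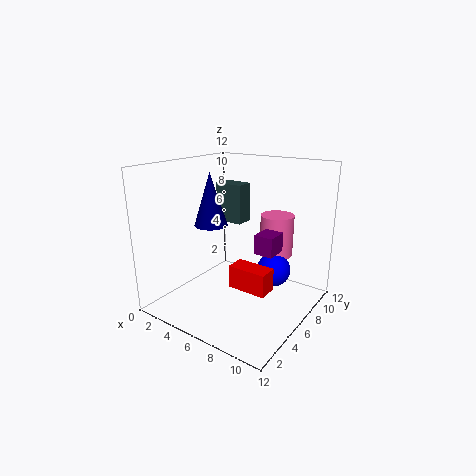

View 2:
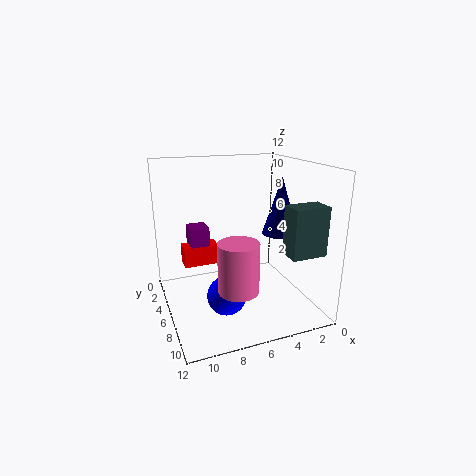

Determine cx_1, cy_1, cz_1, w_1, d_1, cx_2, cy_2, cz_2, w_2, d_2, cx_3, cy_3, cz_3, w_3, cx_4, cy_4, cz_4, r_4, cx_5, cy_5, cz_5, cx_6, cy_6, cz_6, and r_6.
cx_1 = 8.5, cy_1 = 4.5, cz_1 = 5.75, w_1 = 1.5, d_1 = 1.75, cx_2 = 7.25, cy_2 = 3, cz_2 = 3.25, w_2 = 3, d_2 = 1.5, cx_3 = 1, cy_3 = 9.5, cz_3 = 5.75, w_3 = 2.75, cx_4 = 7.5, cy_4 = 10, cz_4 = 3.5, r_4 = 1.5, cx_5 = 8, cy_5 = 8.75, cz_5 = 2.5, cx_6 = 2.5, cy_6 = 6.75, cz_6 = 6.25, r_6 = 1.5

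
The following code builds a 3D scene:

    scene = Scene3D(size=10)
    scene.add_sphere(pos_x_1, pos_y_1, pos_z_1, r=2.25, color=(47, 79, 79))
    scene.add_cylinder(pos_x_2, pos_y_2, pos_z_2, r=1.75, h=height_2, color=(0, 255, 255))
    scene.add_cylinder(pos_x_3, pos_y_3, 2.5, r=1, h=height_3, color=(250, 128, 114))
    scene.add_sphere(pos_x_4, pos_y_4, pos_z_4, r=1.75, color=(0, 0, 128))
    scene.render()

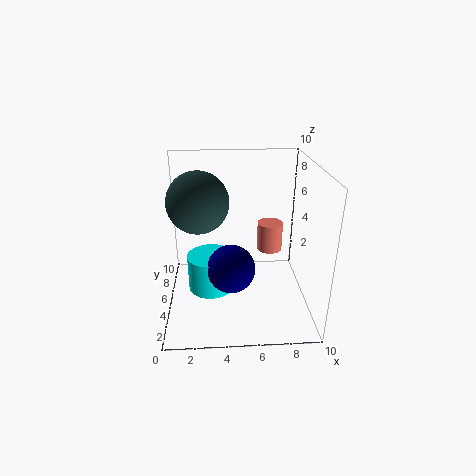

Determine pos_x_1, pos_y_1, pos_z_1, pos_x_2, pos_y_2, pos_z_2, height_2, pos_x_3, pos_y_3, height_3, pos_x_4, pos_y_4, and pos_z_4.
pos_x_1 = 2.25, pos_y_1 = 6.75, pos_z_1 = 7, pos_x_2 = 3, pos_y_2 = 6.25, pos_z_2 = 0.25, height_2 = 2.75, pos_x_3 = 7.75, pos_y_3 = 8, height_3 = 2.25, pos_x_4 = 4.5, pos_y_4 = 5, pos_z_4 = 2.5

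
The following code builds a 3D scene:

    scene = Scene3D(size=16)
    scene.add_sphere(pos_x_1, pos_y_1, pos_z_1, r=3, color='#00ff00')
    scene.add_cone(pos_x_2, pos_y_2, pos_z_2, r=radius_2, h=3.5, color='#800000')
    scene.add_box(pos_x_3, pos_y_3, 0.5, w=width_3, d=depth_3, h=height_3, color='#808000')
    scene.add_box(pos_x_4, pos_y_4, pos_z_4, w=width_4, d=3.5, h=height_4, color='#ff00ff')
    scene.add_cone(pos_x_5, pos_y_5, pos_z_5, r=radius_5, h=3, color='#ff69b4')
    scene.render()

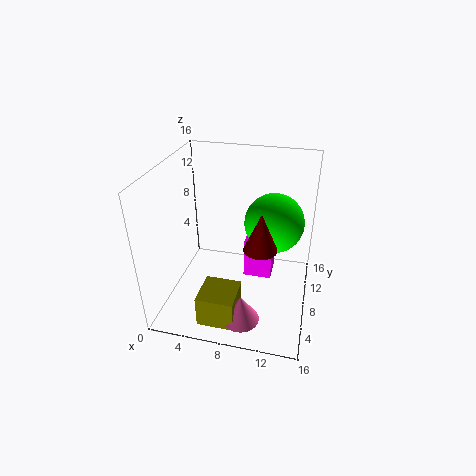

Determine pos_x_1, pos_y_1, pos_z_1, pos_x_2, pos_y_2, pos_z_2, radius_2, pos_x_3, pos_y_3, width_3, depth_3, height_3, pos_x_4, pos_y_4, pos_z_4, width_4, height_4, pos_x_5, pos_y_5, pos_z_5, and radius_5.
pos_x_1 = 12, pos_y_1 = 7, pos_z_1 = 11, pos_x_2 = 11.5, pos_y_2 = 2, pos_z_2 = 11, radius_2 = 1.5, pos_x_3 = 5, pos_y_3 = 1.5, width_3 = 4, depth_3 = 4, height_3 = 3.5, pos_x_4 = 8, pos_y_4 = 11, pos_z_4 = 0.5, width_4 = 3.5, height_4 = 5, pos_x_5 = 9.5, pos_y_5 = 3, pos_z_5 = 1, radius_5 = 2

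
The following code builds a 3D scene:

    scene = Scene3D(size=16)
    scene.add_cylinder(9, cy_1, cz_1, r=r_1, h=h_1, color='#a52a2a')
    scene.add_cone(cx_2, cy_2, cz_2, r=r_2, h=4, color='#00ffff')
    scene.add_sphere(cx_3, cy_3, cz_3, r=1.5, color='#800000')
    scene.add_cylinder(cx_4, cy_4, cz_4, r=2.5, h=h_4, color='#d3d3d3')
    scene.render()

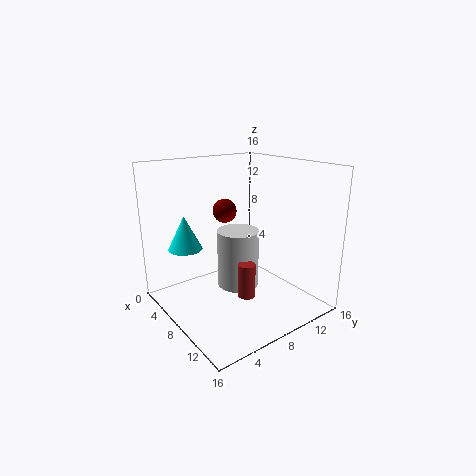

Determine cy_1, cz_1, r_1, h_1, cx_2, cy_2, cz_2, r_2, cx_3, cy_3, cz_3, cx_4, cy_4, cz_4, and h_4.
cy_1 = 8.5; cz_1 = 1; r_1 = 1; h_1 = 4; cx_2 = 3; cy_2 = 4; cz_2 = 6; r_2 = 2; cx_3 = 2.5; cy_3 = 10; cz_3 = 9.5; cx_4 = 6; cy_4 = 9.5; cz_4 = 1; h_4 = 7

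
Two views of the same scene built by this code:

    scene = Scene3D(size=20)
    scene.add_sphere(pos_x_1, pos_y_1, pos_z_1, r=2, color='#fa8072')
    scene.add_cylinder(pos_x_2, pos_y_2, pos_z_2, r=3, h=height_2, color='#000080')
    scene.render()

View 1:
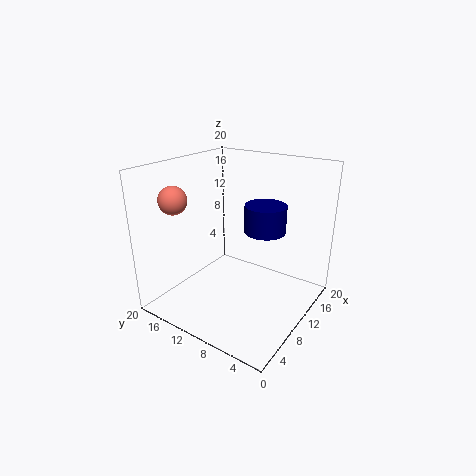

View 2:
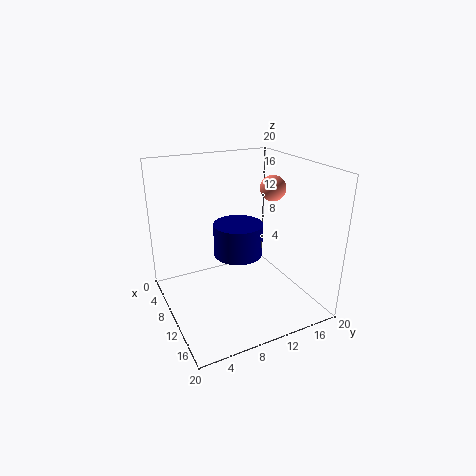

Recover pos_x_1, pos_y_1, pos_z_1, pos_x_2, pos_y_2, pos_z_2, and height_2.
pos_x_1 = 6
pos_y_1 = 18
pos_z_1 = 15
pos_x_2 = 14
pos_y_2 = 8
pos_z_2 = 10
height_2 = 4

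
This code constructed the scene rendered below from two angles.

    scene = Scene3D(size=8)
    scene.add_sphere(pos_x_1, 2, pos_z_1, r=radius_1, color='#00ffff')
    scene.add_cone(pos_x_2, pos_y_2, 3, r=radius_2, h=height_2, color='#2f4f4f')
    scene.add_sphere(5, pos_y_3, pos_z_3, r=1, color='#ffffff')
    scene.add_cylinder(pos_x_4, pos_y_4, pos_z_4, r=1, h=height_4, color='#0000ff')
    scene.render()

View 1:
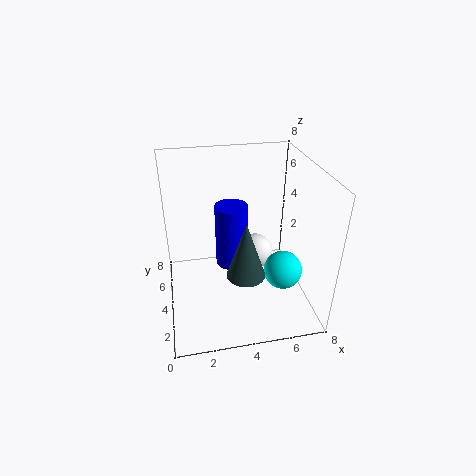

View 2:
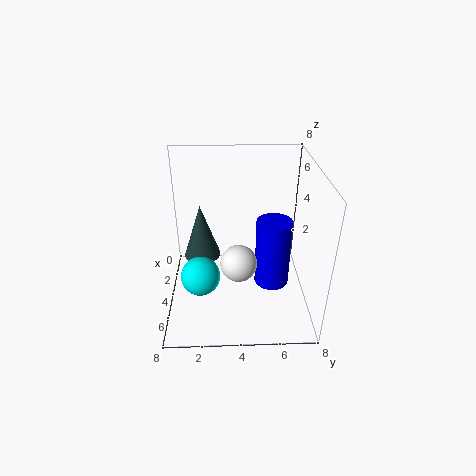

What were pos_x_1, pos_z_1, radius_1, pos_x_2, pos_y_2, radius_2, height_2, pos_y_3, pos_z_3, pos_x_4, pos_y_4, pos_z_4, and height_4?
pos_x_1 = 6
pos_z_1 = 3
radius_1 = 1
pos_x_2 = 4
pos_y_2 = 2
radius_2 = 1
height_2 = 3
pos_y_3 = 4
pos_z_3 = 3
pos_x_4 = 4
pos_y_4 = 6
pos_z_4 = 1
height_4 = 4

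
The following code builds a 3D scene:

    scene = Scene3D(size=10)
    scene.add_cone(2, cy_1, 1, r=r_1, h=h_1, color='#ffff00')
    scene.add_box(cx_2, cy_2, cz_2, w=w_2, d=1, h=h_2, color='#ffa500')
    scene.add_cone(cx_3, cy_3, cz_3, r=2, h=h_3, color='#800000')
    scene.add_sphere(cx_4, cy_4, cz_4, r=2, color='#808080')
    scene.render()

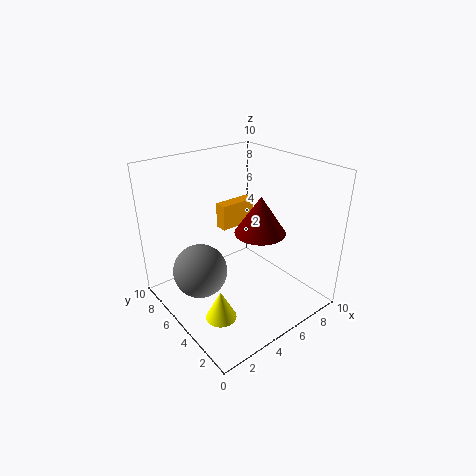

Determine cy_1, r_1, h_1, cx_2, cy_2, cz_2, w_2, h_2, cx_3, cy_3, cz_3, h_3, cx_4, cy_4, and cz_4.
cy_1 = 3; r_1 = 1; h_1 = 2; cx_2 = 6; cy_2 = 8; cz_2 = 4; w_2 = 3; h_2 = 2; cx_3 = 8; cy_3 = 6; cz_3 = 4; h_3 = 3; cx_4 = 3; cy_4 = 7; cz_4 = 2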